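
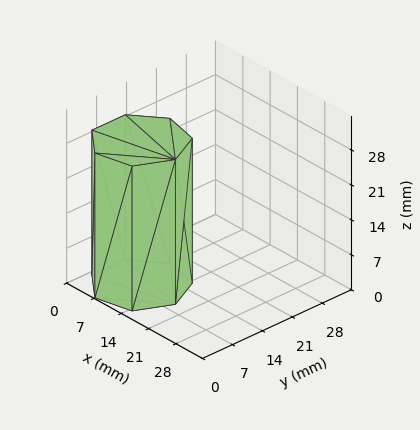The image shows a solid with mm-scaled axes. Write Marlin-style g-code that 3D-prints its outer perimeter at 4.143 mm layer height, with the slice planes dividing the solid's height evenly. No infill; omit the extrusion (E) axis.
Reading the render: the shape is a regular 7-sided prism (a cylinder approximated with 7 flat sides), circumscribed radius ≈ 9 mm, height ≈ 29 mm (dimensions read to the nearest mm from the axis ticks). For the g-code, the solid's height is divided into equal slices at the stated Δz and each level perimeter traced with G1 moves after a G0 lift.

; perimeter-only toolpath
G21 ; units = mm
G90 ; absolute positioning
G28 ; home
; layer 1
G0 Z4.143
G0 X18.000 Y9.000
G1 X14.611 Y16.036
G1 X6.997 Y17.774
G1 X0.891 Y12.905
G1 X0.891 Y5.095
G1 X6.997 Y0.226
G1 X14.611 Y1.964
G1 X18.000 Y9.000
; layer 2
G0 Z8.286
G0 X18.000 Y9.000
G1 X14.611 Y16.036
G1 X6.997 Y17.774
G1 X0.891 Y12.905
G1 X0.891 Y5.095
G1 X6.997 Y0.226
G1 X14.611 Y1.964
G1 X18.000 Y9.000
; layer 3
G0 Z12.429
G0 X18.000 Y9.000
G1 X14.611 Y16.036
G1 X6.997 Y17.774
G1 X0.891 Y12.905
G1 X0.891 Y5.095
G1 X6.997 Y0.226
G1 X14.611 Y1.964
G1 X18.000 Y9.000
; layer 4
G0 Z16.571
G0 X18.000 Y9.000
G1 X14.611 Y16.036
G1 X6.997 Y17.774
G1 X0.891 Y12.905
G1 X0.891 Y5.095
G1 X6.997 Y0.226
G1 X14.611 Y1.964
G1 X18.000 Y9.000
; layer 5
G0 Z20.714
G0 X18.000 Y9.000
G1 X14.611 Y16.036
G1 X6.997 Y17.774
G1 X0.891 Y12.905
G1 X0.891 Y5.095
G1 X6.997 Y0.226
G1 X14.611 Y1.964
G1 X18.000 Y9.000
; layer 6
G0 Z24.857
G0 X18.000 Y9.000
G1 X14.611 Y16.036
G1 X6.997 Y17.774
G1 X0.891 Y12.905
G1 X0.891 Y5.095
G1 X6.997 Y0.226
G1 X14.611 Y1.964
G1 X18.000 Y9.000
; layer 7
G0 Z29.000
G0 X18.000 Y9.000
G1 X14.611 Y16.036
G1 X6.997 Y17.774
G1 X0.891 Y12.905
G1 X0.891 Y5.095
G1 X6.997 Y0.226
G1 X14.611 Y1.964
G1 X18.000 Y9.000
M2 ; end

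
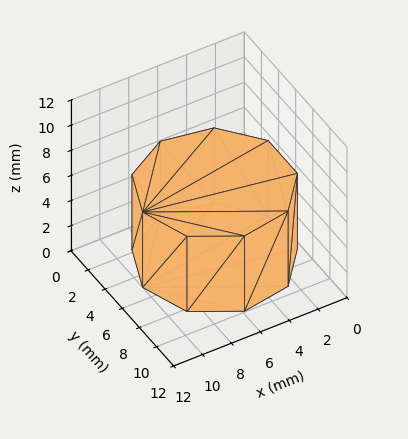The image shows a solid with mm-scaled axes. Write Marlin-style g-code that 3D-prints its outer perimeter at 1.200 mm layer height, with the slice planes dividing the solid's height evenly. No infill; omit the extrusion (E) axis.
Reading the render: the shape is a regular 9-sided prism (a cylinder approximated with 9 flat sides), circumscribed radius ≈ 5 mm, height ≈ 6 mm (dimensions read to the nearest mm from the axis ticks). For the g-code, the solid's height is divided into equal slices at the stated Δz and each level perimeter traced with G1 moves after a G0 lift.

; perimeter-only toolpath
G21 ; units = mm
G90 ; absolute positioning
G28 ; home
; layer 1
G0 Z1.200
G0 X10.000 Y5.000
G1 X8.830 Y8.214
G1 X5.868 Y9.924
G1 X2.500 Y9.330
G1 X0.302 Y6.710
G1 X0.302 Y3.290
G1 X2.500 Y0.670
G1 X5.868 Y0.076
G1 X8.830 Y1.786
G1 X10.000 Y5.000
; layer 2
G0 Z2.400
G0 X10.000 Y5.000
G1 X8.830 Y8.214
G1 X5.868 Y9.924
G1 X2.500 Y9.330
G1 X0.302 Y6.710
G1 X0.302 Y3.290
G1 X2.500 Y0.670
G1 X5.868 Y0.076
G1 X8.830 Y1.786
G1 X10.000 Y5.000
; layer 3
G0 Z3.600
G0 X10.000 Y5.000
G1 X8.830 Y8.214
G1 X5.868 Y9.924
G1 X2.500 Y9.330
G1 X0.302 Y6.710
G1 X0.302 Y3.290
G1 X2.500 Y0.670
G1 X5.868 Y0.076
G1 X8.830 Y1.786
G1 X10.000 Y5.000
; layer 4
G0 Z4.800
G0 X10.000 Y5.000
G1 X8.830 Y8.214
G1 X5.868 Y9.924
G1 X2.500 Y9.330
G1 X0.302 Y6.710
G1 X0.302 Y3.290
G1 X2.500 Y0.670
G1 X5.868 Y0.076
G1 X8.830 Y1.786
G1 X10.000 Y5.000
; layer 5
G0 Z6.000
G0 X10.000 Y5.000
G1 X8.830 Y8.214
G1 X5.868 Y9.924
G1 X2.500 Y9.330
G1 X0.302 Y6.710
G1 X0.302 Y3.290
G1 X2.500 Y0.670
G1 X5.868 Y0.076
G1 X8.830 Y1.786
G1 X10.000 Y5.000
M2 ; end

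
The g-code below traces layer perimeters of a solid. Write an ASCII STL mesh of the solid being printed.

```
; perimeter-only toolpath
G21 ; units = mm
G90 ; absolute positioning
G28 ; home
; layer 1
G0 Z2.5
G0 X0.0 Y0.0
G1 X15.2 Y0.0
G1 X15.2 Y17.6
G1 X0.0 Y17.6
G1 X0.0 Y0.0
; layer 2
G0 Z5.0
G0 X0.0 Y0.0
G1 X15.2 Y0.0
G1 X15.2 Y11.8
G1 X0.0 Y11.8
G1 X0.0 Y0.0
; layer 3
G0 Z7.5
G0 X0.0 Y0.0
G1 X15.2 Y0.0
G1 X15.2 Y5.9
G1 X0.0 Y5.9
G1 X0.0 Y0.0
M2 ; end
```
solid part
  facet normal 0.0000 0.0000 -1.0000
    outer loop
      vertex 15.2 23.5 0.0
      vertex 15.2 0.0 0.0
      vertex 0.0 0.0 0.0
    endloop
  endfacet
  facet normal 0.0000 0.0000 -1.0000
    outer loop
      vertex 0.0 23.5 0.0
      vertex 15.2 23.5 0.0
      vertex 0.0 0.0 0.0
    endloop
  endfacet
  facet normal 0.0000 -1.0000 0.0000
    outer loop
      vertex 0.0 0.0 0.0
      vertex 15.2 0.0 0.0
      vertex 15.2 0.0 10.0
    endloop
  endfacet
  facet normal 0.0000 -1.0000 0.0000
    outer loop
      vertex 0.0 0.0 0.0
      vertex 15.2 0.0 10.0
      vertex 0.0 0.0 10.0
    endloop
  endfacet
  facet normal 0.0000 0.3916 0.9202
    outer loop
      vertex 0.0 0.0 10.0
      vertex 15.2 0.0 10.0
      vertex 15.2 23.5 0.0
    endloop
  endfacet
  facet normal 0.0000 0.3916 0.9202
    outer loop
      vertex 0.0 0.0 10.0
      vertex 15.2 23.5 0.0
      vertex 0.0 23.5 0.0
    endloop
  endfacet
  facet normal -1.0000 0.0000 0.0000
    outer loop
      vertex 0.0 0.0 10.0
      vertex 0.0 23.5 0.0
      vertex 0.0 0.0 0.0
    endloop
  endfacet
  facet normal 1.0000 0.0000 0.0000
    outer loop
      vertex 15.2 0.0 0.0
      vertex 15.2 23.5 0.0
      vertex 15.2 0.0 10.0
    endloop
  endfacet
endsolid part

The G0 Z moves step by Δz≈2.5 mm. The G1 loops shrink linearly with z, so the solid tapers from its base footprint up to z≈10. Closing with a flat bottom cap and the tapered top and triangulating gives 8 facets — a wedge (ramp): 15.2 × 23.5 mm base, rising to 10 mm along the y=0 edge and sloping linearly to z=0 at y=23.5.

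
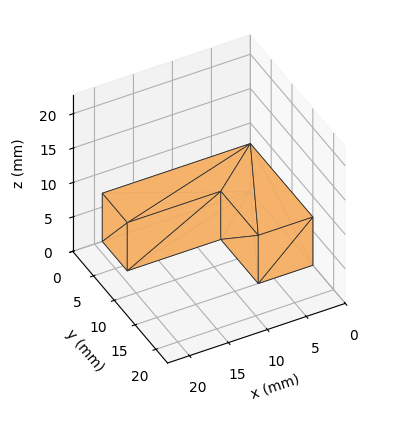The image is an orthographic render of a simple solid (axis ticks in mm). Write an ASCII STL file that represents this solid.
Reading the render: the shape is an L-shaped prism: outer 19 × 15 mm, arm thicknesses ≈ 6 mm (horizontal) and 7 mm (vertical), extruded 7 mm in z (dimensions read to the nearest mm from the axis ticks). For the STL, each face is triangulated and given an outward normal.

solid part
  facet normal 0.0000 0.0000 -1.0000
    outer loop
      vertex 19.0 6.0 0.0
      vertex 19.0 0.0 0.0
      vertex 0.0 0.0 0.0
    endloop
  endfacet
  facet normal 0.0000 0.0000 -1.0000
    outer loop
      vertex 7.0 6.0 0.0
      vertex 19.0 6.0 0.0
      vertex 0.0 0.0 0.0
    endloop
  endfacet
  facet normal 0.0000 0.0000 -1.0000
    outer loop
      vertex 7.0 15.0 0.0
      vertex 7.0 6.0 0.0
      vertex 0.0 0.0 0.0
    endloop
  endfacet
  facet normal 0.0000 0.0000 -1.0000
    outer loop
      vertex 0.0 15.0 0.0
      vertex 7.0 15.0 0.0
      vertex 0.0 0.0 0.0
    endloop
  endfacet
  facet normal 0.0000 0.0000 1.0000
    outer loop
      vertex 0.0 0.0 7.0
      vertex 19.0 0.0 7.0
      vertex 19.0 6.0 7.0
    endloop
  endfacet
  facet normal 0.0000 0.0000 1.0000
    outer loop
      vertex 0.0 0.0 7.0
      vertex 19.0 6.0 7.0
      vertex 7.0 6.0 7.0
    endloop
  endfacet
  facet normal 0.0000 0.0000 1.0000
    outer loop
      vertex 0.0 0.0 7.0
      vertex 7.0 6.0 7.0
      vertex 7.0 15.0 7.0
    endloop
  endfacet
  facet normal 0.0000 0.0000 1.0000
    outer loop
      vertex 0.0 0.0 7.0
      vertex 7.0 15.0 7.0
      vertex 0.0 15.0 7.0
    endloop
  endfacet
  facet normal 0.0000 -1.0000 0.0000
    outer loop
      vertex 0.0 0.0 0.0
      vertex 19.0 0.0 0.0
      vertex 19.0 0.0 7.0
    endloop
  endfacet
  facet normal 0.0000 -1.0000 0.0000
    outer loop
      vertex 0.0 0.0 0.0
      vertex 19.0 0.0 7.0
      vertex 0.0 0.0 7.0
    endloop
  endfacet
  facet normal 1.0000 0.0000 0.0000
    outer loop
      vertex 19.0 0.0 0.0
      vertex 19.0 6.0 0.0
      vertex 19.0 6.0 7.0
    endloop
  endfacet
  facet normal 1.0000 0.0000 0.0000
    outer loop
      vertex 19.0 0.0 0.0
      vertex 19.0 6.0 7.0
      vertex 19.0 0.0 7.0
    endloop
  endfacet
  facet normal 0.0000 1.0000 0.0000
    outer loop
      vertex 19.0 6.0 0.0
      vertex 7.0 6.0 0.0
      vertex 7.0 6.0 7.0
    endloop
  endfacet
  facet normal 0.0000 1.0000 0.0000
    outer loop
      vertex 19.0 6.0 0.0
      vertex 7.0 6.0 7.0
      vertex 19.0 6.0 7.0
    endloop
  endfacet
  facet normal 1.0000 0.0000 0.0000
    outer loop
      vertex 7.0 6.0 0.0
      vertex 7.0 15.0 0.0
      vertex 7.0 15.0 7.0
    endloop
  endfacet
  facet normal 1.0000 0.0000 0.0000
    outer loop
      vertex 7.0 6.0 0.0
      vertex 7.0 15.0 7.0
      vertex 7.0 6.0 7.0
    endloop
  endfacet
  facet normal 0.0000 1.0000 0.0000
    outer loop
      vertex 7.0 15.0 0.0
      vertex 0.0 15.0 0.0
      vertex 0.0 15.0 7.0
    endloop
  endfacet
  facet normal 0.0000 1.0000 0.0000
    outer loop
      vertex 7.0 15.0 0.0
      vertex 0.0 15.0 7.0
      vertex 7.0 15.0 7.0
    endloop
  endfacet
  facet normal -1.0000 0.0000 0.0000
    outer loop
      vertex 0.0 15.0 0.0
      vertex 0.0 0.0 0.0
      vertex 0.0 0.0 7.0
    endloop
  endfacet
  facet normal -1.0000 0.0000 0.0000
    outer loop
      vertex 0.0 15.0 0.0
      vertex 0.0 0.0 7.0
      vertex 0.0 15.0 7.0
    endloop
  endfacet
endsolid part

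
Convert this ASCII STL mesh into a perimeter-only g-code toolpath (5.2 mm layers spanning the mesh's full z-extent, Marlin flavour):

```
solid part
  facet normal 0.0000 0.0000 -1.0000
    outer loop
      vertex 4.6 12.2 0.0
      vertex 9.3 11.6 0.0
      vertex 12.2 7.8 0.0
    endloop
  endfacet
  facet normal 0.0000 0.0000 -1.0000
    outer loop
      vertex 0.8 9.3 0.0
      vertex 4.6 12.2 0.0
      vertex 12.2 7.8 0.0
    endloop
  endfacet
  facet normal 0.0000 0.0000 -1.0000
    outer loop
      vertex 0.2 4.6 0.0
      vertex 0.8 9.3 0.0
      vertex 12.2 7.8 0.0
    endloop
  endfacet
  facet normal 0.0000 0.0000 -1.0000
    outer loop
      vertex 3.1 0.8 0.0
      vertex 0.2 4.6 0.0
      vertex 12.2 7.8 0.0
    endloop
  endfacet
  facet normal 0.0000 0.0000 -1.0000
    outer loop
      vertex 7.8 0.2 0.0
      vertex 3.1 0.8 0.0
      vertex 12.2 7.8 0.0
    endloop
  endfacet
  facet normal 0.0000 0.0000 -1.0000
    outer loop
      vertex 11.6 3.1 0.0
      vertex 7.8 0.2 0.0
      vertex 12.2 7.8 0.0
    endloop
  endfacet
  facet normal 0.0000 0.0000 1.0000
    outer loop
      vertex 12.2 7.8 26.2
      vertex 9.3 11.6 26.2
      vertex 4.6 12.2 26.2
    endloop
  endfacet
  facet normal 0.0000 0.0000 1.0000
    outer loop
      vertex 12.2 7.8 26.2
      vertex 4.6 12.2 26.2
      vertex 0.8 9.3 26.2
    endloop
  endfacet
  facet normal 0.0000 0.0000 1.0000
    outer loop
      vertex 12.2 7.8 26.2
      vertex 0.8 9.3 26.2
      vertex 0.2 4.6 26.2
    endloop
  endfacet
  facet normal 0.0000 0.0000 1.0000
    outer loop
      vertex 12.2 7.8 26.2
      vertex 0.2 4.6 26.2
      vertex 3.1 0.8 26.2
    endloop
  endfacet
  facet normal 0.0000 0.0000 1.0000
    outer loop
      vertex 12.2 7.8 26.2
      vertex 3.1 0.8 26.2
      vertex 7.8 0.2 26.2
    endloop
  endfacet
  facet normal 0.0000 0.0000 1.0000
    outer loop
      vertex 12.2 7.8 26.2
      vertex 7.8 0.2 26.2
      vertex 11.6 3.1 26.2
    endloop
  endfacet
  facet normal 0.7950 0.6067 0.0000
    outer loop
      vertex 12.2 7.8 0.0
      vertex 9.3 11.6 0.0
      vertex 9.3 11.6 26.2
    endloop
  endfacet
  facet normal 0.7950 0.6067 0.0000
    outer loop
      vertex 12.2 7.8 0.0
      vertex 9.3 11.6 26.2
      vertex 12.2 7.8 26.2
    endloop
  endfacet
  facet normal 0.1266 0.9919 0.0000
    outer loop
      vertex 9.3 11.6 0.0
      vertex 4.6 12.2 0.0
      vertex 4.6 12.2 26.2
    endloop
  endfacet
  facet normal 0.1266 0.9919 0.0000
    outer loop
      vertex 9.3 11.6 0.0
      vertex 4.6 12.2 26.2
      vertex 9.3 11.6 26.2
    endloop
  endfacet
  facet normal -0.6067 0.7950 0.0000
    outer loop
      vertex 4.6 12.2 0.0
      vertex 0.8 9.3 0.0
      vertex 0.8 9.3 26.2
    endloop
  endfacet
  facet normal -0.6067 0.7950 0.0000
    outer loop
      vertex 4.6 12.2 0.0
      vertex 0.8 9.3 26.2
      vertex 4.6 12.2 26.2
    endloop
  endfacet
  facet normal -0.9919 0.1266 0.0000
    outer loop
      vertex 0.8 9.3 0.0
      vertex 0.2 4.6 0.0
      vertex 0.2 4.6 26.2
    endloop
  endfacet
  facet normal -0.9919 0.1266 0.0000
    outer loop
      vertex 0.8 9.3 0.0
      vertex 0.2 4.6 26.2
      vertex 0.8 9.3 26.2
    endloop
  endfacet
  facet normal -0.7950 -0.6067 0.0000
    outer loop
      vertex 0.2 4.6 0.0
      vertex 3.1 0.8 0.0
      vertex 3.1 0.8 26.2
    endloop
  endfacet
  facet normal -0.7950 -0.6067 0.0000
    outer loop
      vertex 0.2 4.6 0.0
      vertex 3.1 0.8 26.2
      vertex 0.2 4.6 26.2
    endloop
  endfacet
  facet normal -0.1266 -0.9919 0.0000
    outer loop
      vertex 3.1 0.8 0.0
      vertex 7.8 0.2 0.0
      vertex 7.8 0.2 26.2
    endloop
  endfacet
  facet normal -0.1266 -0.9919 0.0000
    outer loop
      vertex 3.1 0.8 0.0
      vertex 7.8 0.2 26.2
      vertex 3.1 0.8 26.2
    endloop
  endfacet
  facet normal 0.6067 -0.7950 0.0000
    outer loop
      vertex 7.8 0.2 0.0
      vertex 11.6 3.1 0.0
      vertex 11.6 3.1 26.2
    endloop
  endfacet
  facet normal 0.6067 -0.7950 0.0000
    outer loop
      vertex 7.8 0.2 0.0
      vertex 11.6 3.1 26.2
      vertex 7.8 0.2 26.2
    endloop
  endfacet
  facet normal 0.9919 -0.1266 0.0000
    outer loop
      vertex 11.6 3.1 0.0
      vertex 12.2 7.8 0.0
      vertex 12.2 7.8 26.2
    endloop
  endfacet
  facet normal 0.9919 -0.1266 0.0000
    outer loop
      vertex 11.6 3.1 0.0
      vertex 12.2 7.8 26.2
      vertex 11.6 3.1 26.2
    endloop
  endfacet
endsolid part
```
; perimeter-only toolpath
G21 ; units = mm
G90 ; absolute positioning
G28 ; home
; layer 1
G0 Z5.2
G0 X12.2 Y7.8
G1 X9.3 Y11.6
G1 X4.6 Y12.2
G1 X0.8 Y9.3
G1 X0.2 Y4.6
G1 X3.1 Y0.8
G1 X7.8 Y0.2
G1 X11.6 Y3.1
G1 X12.2 Y7.8
; layer 2
G0 Z10.5
G0 X12.2 Y7.8
G1 X9.3 Y11.6
G1 X4.6 Y12.2
G1 X0.8 Y9.3
G1 X0.2 Y4.6
G1 X3.1 Y0.8
G1 X7.8 Y0.2
G1 X11.6 Y3.1
G1 X12.2 Y7.8
; layer 3
G0 Z15.7
G0 X12.2 Y7.8
G1 X9.3 Y11.6
G1 X4.6 Y12.2
G1 X0.8 Y9.3
G1 X0.2 Y4.6
G1 X3.1 Y0.8
G1 X7.8 Y0.2
G1 X11.6 Y3.1
G1 X12.2 Y7.8
; layer 4
G0 Z21.0
G0 X12.2 Y7.8
G1 X9.3 Y11.6
G1 X4.6 Y12.2
G1 X0.8 Y9.3
G1 X0.2 Y4.6
G1 X3.1 Y0.8
G1 X7.8 Y0.2
G1 X11.6 Y3.1
G1 X12.2 Y7.8
; layer 5
G0 Z26.2
G0 X12.2 Y7.8
G1 X9.3 Y11.6
G1 X4.6 Y12.2
G1 X0.8 Y9.3
G1 X0.2 Y4.6
G1 X3.1 Y0.8
G1 X7.8 Y0.2
G1 X11.6 Y3.1
G1 X12.2 Y7.8
M2 ; end

The solid is a regular 8-sided prism (a cylinder approximated with 8 flat sides), circumscribed radius ≈ 6.2 mm, height ≈ 26.2 mm. Slicing at Δz = 5.2 mm — 5 equal slices spanning the solid's height, so layer i sits at z = i·h/5 — gives 5 non-empty perimeters. Each is a 8-segment closed polygon; G0 lifts to the layer z and rapids to the start vertex, then G1 traces the edges.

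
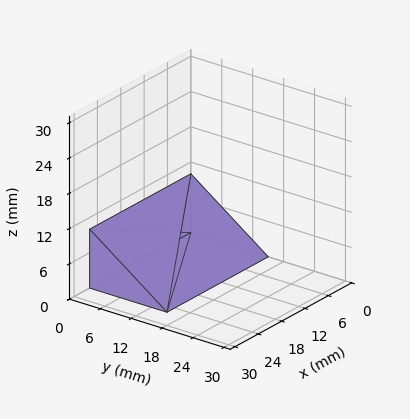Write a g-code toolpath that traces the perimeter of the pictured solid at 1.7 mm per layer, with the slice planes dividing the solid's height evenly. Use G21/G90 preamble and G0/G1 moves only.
Reading the render: the shape is a wedge (ramp): 26 × 15 mm base, rising to 10 mm along the y=0 edge and sloping linearly to z=0 at y=15 (dimensions read to the nearest mm from the axis ticks). For the g-code, the solid's height is divided into equal slices at the stated Δz and each level perimeter traced with G1 moves after a G0 lift.

; perimeter-only toolpath
G21 ; units = mm
G90 ; absolute positioning
G28 ; home
; layer 1
G0 Z1.7
G0 X0.0 Y0.0
G1 X26.0 Y0.0
G1 X26.0 Y12.5
G1 X0.0 Y12.5
G1 X0.0 Y0.0
; layer 2
G0 Z3.3
G0 X0.0 Y0.0
G1 X26.0 Y0.0
G1 X26.0 Y10.0
G1 X0.0 Y10.0
G1 X0.0 Y0.0
; layer 3
G0 Z5.0
G0 X0.0 Y0.0
G1 X26.0 Y0.0
G1 X26.0 Y7.5
G1 X0.0 Y7.5
G1 X0.0 Y0.0
; layer 4
G0 Z6.7
G0 X0.0 Y0.0
G1 X26.0 Y0.0
G1 X26.0 Y5.0
G1 X0.0 Y5.0
G1 X0.0 Y0.0
; layer 5
G0 Z8.3
G0 X0.0 Y0.0
G1 X26.0 Y0.0
G1 X26.0 Y2.5
G1 X0.0 Y2.5
G1 X0.0 Y0.0
M2 ; end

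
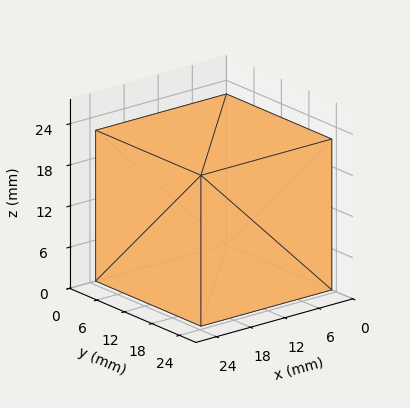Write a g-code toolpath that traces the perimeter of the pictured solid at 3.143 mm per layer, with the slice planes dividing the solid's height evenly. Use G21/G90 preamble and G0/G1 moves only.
Reading the render: the shape is a rectangular box, roughly 23 × 23 mm footprint and 22 mm tall (dimensions read to the nearest mm from the axis ticks). For the g-code, the solid's height is divided into equal slices at the stated Δz and each level perimeter traced with G1 moves after a G0 lift.

; perimeter-only toolpath
G21 ; units = mm
G90 ; absolute positioning
G28 ; home
; layer 1
G0 Z3.143
G0 X0.000 Y0.000
G1 X23.000 Y0.000
G1 X23.000 Y23.000
G1 X0.000 Y23.000
G1 X0.000 Y0.000
; layer 2
G0 Z6.286
G0 X0.000 Y0.000
G1 X23.000 Y0.000
G1 X23.000 Y23.000
G1 X0.000 Y23.000
G1 X0.000 Y0.000
; layer 3
G0 Z9.429
G0 X0.000 Y0.000
G1 X23.000 Y0.000
G1 X23.000 Y23.000
G1 X0.000 Y23.000
G1 X0.000 Y0.000
; layer 4
G0 Z12.571
G0 X0.000 Y0.000
G1 X23.000 Y0.000
G1 X23.000 Y23.000
G1 X0.000 Y23.000
G1 X0.000 Y0.000
; layer 5
G0 Z15.714
G0 X0.000 Y0.000
G1 X23.000 Y0.000
G1 X23.000 Y23.000
G1 X0.000 Y23.000
G1 X0.000 Y0.000
; layer 6
G0 Z18.857
G0 X0.000 Y0.000
G1 X23.000 Y0.000
G1 X23.000 Y23.000
G1 X0.000 Y23.000
G1 X0.000 Y0.000
; layer 7
G0 Z22.000
G0 X0.000 Y0.000
G1 X23.000 Y0.000
G1 X23.000 Y23.000
G1 X0.000 Y23.000
G1 X0.000 Y0.000
M2 ; end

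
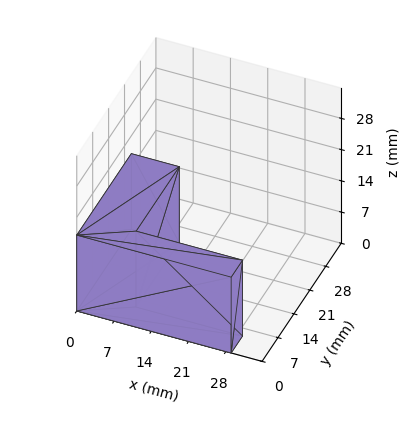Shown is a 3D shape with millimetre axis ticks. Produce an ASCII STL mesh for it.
Reading the render: the shape is an L-shaped prism: outer 29 × 24 mm, arm thicknesses ≈ 5 mm (horizontal) and 9 mm (vertical), extruded 17 mm in z (dimensions read to the nearest mm from the axis ticks). For the STL, each face is triangulated and given an outward normal.

solid part
  facet normal 0.0000 0.0000 -1.0000
    outer loop
      vertex 29.0 5.0 0.0
      vertex 29.0 0.0 0.0
      vertex 0.0 0.0 0.0
    endloop
  endfacet
  facet normal 0.0000 0.0000 -1.0000
    outer loop
      vertex 9.0 5.0 0.0
      vertex 29.0 5.0 0.0
      vertex 0.0 0.0 0.0
    endloop
  endfacet
  facet normal 0.0000 0.0000 -1.0000
    outer loop
      vertex 9.0 24.0 0.0
      vertex 9.0 5.0 0.0
      vertex 0.0 0.0 0.0
    endloop
  endfacet
  facet normal 0.0000 0.0000 -1.0000
    outer loop
      vertex 0.0 24.0 0.0
      vertex 9.0 24.0 0.0
      vertex 0.0 0.0 0.0
    endloop
  endfacet
  facet normal 0.0000 0.0000 1.0000
    outer loop
      vertex 0.0 0.0 17.0
      vertex 29.0 0.0 17.0
      vertex 29.0 5.0 17.0
    endloop
  endfacet
  facet normal 0.0000 0.0000 1.0000
    outer loop
      vertex 0.0 0.0 17.0
      vertex 29.0 5.0 17.0
      vertex 9.0 5.0 17.0
    endloop
  endfacet
  facet normal 0.0000 0.0000 1.0000
    outer loop
      vertex 0.0 0.0 17.0
      vertex 9.0 5.0 17.0
      vertex 9.0 24.0 17.0
    endloop
  endfacet
  facet normal 0.0000 0.0000 1.0000
    outer loop
      vertex 0.0 0.0 17.0
      vertex 9.0 24.0 17.0
      vertex 0.0 24.0 17.0
    endloop
  endfacet
  facet normal 0.0000 -1.0000 0.0000
    outer loop
      vertex 0.0 0.0 0.0
      vertex 29.0 0.0 0.0
      vertex 29.0 0.0 17.0
    endloop
  endfacet
  facet normal 0.0000 -1.0000 0.0000
    outer loop
      vertex 0.0 0.0 0.0
      vertex 29.0 0.0 17.0
      vertex 0.0 0.0 17.0
    endloop
  endfacet
  facet normal 1.0000 0.0000 0.0000
    outer loop
      vertex 29.0 0.0 0.0
      vertex 29.0 5.0 0.0
      vertex 29.0 5.0 17.0
    endloop
  endfacet
  facet normal 1.0000 0.0000 0.0000
    outer loop
      vertex 29.0 0.0 0.0
      vertex 29.0 5.0 17.0
      vertex 29.0 0.0 17.0
    endloop
  endfacet
  facet normal 0.0000 1.0000 0.0000
    outer loop
      vertex 29.0 5.0 0.0
      vertex 9.0 5.0 0.0
      vertex 9.0 5.0 17.0
    endloop
  endfacet
  facet normal 0.0000 1.0000 0.0000
    outer loop
      vertex 29.0 5.0 0.0
      vertex 9.0 5.0 17.0
      vertex 29.0 5.0 17.0
    endloop
  endfacet
  facet normal 1.0000 0.0000 0.0000
    outer loop
      vertex 9.0 5.0 0.0
      vertex 9.0 24.0 0.0
      vertex 9.0 24.0 17.0
    endloop
  endfacet
  facet normal 1.0000 0.0000 0.0000
    outer loop
      vertex 9.0 5.0 0.0
      vertex 9.0 24.0 17.0
      vertex 9.0 5.0 17.0
    endloop
  endfacet
  facet normal 0.0000 1.0000 0.0000
    outer loop
      vertex 9.0 24.0 0.0
      vertex 0.0 24.0 0.0
      vertex 0.0 24.0 17.0
    endloop
  endfacet
  facet normal 0.0000 1.0000 0.0000
    outer loop
      vertex 9.0 24.0 0.0
      vertex 0.0 24.0 17.0
      vertex 9.0 24.0 17.0
    endloop
  endfacet
  facet normal -1.0000 0.0000 0.0000
    outer loop
      vertex 0.0 24.0 0.0
      vertex 0.0 0.0 0.0
      vertex 0.0 0.0 17.0
    endloop
  endfacet
  facet normal -1.0000 0.0000 0.0000
    outer loop
      vertex 0.0 24.0 0.0
      vertex 0.0 0.0 17.0
      vertex 0.0 24.0 17.0
    endloop
  endfacet
endsolid part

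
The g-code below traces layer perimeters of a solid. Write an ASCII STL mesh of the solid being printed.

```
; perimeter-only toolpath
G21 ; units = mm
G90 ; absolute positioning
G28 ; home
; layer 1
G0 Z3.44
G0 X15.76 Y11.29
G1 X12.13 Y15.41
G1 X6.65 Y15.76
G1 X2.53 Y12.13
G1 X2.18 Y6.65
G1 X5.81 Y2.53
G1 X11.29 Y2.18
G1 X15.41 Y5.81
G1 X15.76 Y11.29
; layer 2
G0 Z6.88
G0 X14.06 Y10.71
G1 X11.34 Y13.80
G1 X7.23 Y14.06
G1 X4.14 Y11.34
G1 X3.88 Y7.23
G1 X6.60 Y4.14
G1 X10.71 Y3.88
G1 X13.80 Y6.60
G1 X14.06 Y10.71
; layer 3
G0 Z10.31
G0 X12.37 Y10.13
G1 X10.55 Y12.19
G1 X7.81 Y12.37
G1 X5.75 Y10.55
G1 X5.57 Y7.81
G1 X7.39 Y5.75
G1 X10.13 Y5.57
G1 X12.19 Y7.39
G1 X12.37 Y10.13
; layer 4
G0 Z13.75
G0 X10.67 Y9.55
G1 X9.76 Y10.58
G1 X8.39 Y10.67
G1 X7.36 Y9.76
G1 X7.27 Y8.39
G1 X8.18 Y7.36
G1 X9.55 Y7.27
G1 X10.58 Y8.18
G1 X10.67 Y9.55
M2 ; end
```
solid part
  facet normal 0.0000 0.0000 -1.0000
    outer loop
      vertex 6.07 17.46 0.00
      vertex 12.92 17.02 0.00
      vertex 17.46 11.87 0.00
    endloop
  endfacet
  facet normal 0.0000 0.0000 -1.0000
    outer loop
      vertex 0.92 12.92 0.00
      vertex 6.07 17.46 0.00
      vertex 17.46 11.87 0.00
    endloop
  endfacet
  facet normal 0.0000 0.0000 -1.0000
    outer loop
      vertex 0.48 6.07 0.00
      vertex 0.92 12.92 0.00
      vertex 17.46 11.87 0.00
    endloop
  endfacet
  facet normal 0.0000 0.0000 -1.0000
    outer loop
      vertex 5.02 0.92 0.00
      vertex 0.48 6.07 0.00
      vertex 17.46 11.87 0.00
    endloop
  endfacet
  facet normal 0.0000 0.0000 -1.0000
    outer loop
      vertex 11.87 0.48 0.00
      vertex 5.02 0.92 0.00
      vertex 17.46 11.87 0.00
    endloop
  endfacet
  facet normal 0.0000 0.0000 -1.0000
    outer loop
      vertex 17.02 5.02 0.00
      vertex 11.87 0.48 0.00
      vertex 17.46 11.87 0.00
    endloop
  endfacet
  facet normal 0.6757 0.5957 0.4342
    outer loop
      vertex 17.46 11.87 0.00
      vertex 12.92 17.02 0.00
      vertex 8.97 8.97 17.19
    endloop
  endfacet
  facet normal 0.0577 0.8989 0.4342
    outer loop
      vertex 12.92 17.02 0.00
      vertex 6.07 17.46 0.00
      vertex 8.97 8.97 17.19
    endloop
  endfacet
  facet normal -0.5957 0.6757 0.4342
    outer loop
      vertex 6.07 17.46 0.00
      vertex 0.92 12.92 0.00
      vertex 8.97 8.97 17.19
    endloop
  endfacet
  facet normal -0.8989 0.0577 0.4342
    outer loop
      vertex 0.92 12.92 0.00
      vertex 0.48 6.07 0.00
      vertex 8.97 8.97 17.19
    endloop
  endfacet
  facet normal -0.6757 -0.5957 0.4342
    outer loop
      vertex 0.48 6.07 0.00
      vertex 5.02 0.92 0.00
      vertex 8.97 8.97 17.19
    endloop
  endfacet
  facet normal -0.0577 -0.8989 0.4342
    outer loop
      vertex 5.02 0.92 0.00
      vertex 11.87 0.48 0.00
      vertex 8.97 8.97 17.19
    endloop
  endfacet
  facet normal 0.5957 -0.6757 0.4342
    outer loop
      vertex 11.87 0.48 0.00
      vertex 17.02 5.02 0.00
      vertex 8.97 8.97 17.19
    endloop
  endfacet
  facet normal 0.8989 -0.0577 0.4342
    outer loop
      vertex 17.02 5.02 0.00
      vertex 17.46 11.87 0.00
      vertex 8.97 8.97 17.19
    endloop
  endfacet
endsolid part

The G0 Z moves step by Δz≈3.44 mm. The G1 loops shrink linearly with z, so the solid tapers from its base footprint up to z≈17.2. Closing with a flat bottom cap and the tapered top and triangulating gives 14 facets — a regular 8-sided pyramid, base circumscribed radius ≈ 8.97 mm, apex at z ≈ 17.2 mm.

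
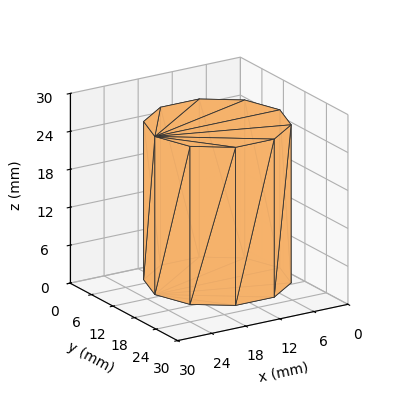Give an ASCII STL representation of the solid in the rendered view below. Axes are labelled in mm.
Reading the render: the shape is a regular 10-sided prism (a cylinder approximated with 10 flat sides), circumscribed radius ≈ 11 mm, height ≈ 25 mm (dimensions read to the nearest mm from the axis ticks). For the STL, each face is triangulated and given an outward normal.

solid part
  facet normal 0.0000 0.0000 -1.0000
    outer loop
      vertex 14.40 21.46 0.00
      vertex 19.90 17.47 0.00
      vertex 22.00 11.00 0.00
    endloop
  endfacet
  facet normal 0.0000 0.0000 -1.0000
    outer loop
      vertex 7.60 21.46 0.00
      vertex 14.40 21.46 0.00
      vertex 22.00 11.00 0.00
    endloop
  endfacet
  facet normal 0.0000 0.0000 -1.0000
    outer loop
      vertex 2.10 17.47 0.00
      vertex 7.60 21.46 0.00
      vertex 22.00 11.00 0.00
    endloop
  endfacet
  facet normal 0.0000 0.0000 -1.0000
    outer loop
      vertex 0.00 11.00 0.00
      vertex 2.10 17.47 0.00
      vertex 22.00 11.00 0.00
    endloop
  endfacet
  facet normal 0.0000 0.0000 -1.0000
    outer loop
      vertex 2.10 4.53 0.00
      vertex 0.00 11.00 0.00
      vertex 22.00 11.00 0.00
    endloop
  endfacet
  facet normal 0.0000 0.0000 -1.0000
    outer loop
      vertex 7.60 0.54 0.00
      vertex 2.10 4.53 0.00
      vertex 22.00 11.00 0.00
    endloop
  endfacet
  facet normal 0.0000 0.0000 -1.0000
    outer loop
      vertex 14.40 0.54 0.00
      vertex 7.60 0.54 0.00
      vertex 22.00 11.00 0.00
    endloop
  endfacet
  facet normal 0.0000 0.0000 -1.0000
    outer loop
      vertex 19.90 4.53 0.00
      vertex 14.40 0.54 0.00
      vertex 22.00 11.00 0.00
    endloop
  endfacet
  facet normal 0.0000 0.0000 1.0000
    outer loop
      vertex 22.00 11.00 25.00
      vertex 19.90 17.47 25.00
      vertex 14.40 21.46 25.00
    endloop
  endfacet
  facet normal 0.0000 0.0000 1.0000
    outer loop
      vertex 22.00 11.00 25.00
      vertex 14.40 21.46 25.00
      vertex 7.60 21.46 25.00
    endloop
  endfacet
  facet normal 0.0000 0.0000 1.0000
    outer loop
      vertex 22.00 11.00 25.00
      vertex 7.60 21.46 25.00
      vertex 2.10 17.47 25.00
    endloop
  endfacet
  facet normal 0.0000 0.0000 1.0000
    outer loop
      vertex 22.00 11.00 25.00
      vertex 2.10 17.47 25.00
      vertex 0.00 11.00 25.00
    endloop
  endfacet
  facet normal 0.0000 0.0000 1.0000
    outer loop
      vertex 22.00 11.00 25.00
      vertex 0.00 11.00 25.00
      vertex 2.10 4.53 25.00
    endloop
  endfacet
  facet normal 0.0000 0.0000 1.0000
    outer loop
      vertex 22.00 11.00 25.00
      vertex 2.10 4.53 25.00
      vertex 7.60 0.54 25.00
    endloop
  endfacet
  facet normal 0.0000 0.0000 1.0000
    outer loop
      vertex 22.00 11.00 25.00
      vertex 7.60 0.54 25.00
      vertex 14.40 0.54 25.00
    endloop
  endfacet
  facet normal 0.0000 0.0000 1.0000
    outer loop
      vertex 22.00 11.00 25.00
      vertex 14.40 0.54 25.00
      vertex 19.90 4.53 25.00
    endloop
  endfacet
  facet normal 0.9512 0.3087 0.0000
    outer loop
      vertex 22.00 11.00 0.00
      vertex 19.90 17.47 0.00
      vertex 19.90 17.47 25.00
    endloop
  endfacet
  facet normal 0.9512 0.3087 0.0000
    outer loop
      vertex 22.00 11.00 0.00
      vertex 19.90 17.47 25.00
      vertex 22.00 11.00 25.00
    endloop
  endfacet
  facet normal 0.5872 0.8094 0.0000
    outer loop
      vertex 19.90 17.47 0.00
      vertex 14.40 21.46 0.00
      vertex 14.40 21.46 25.00
    endloop
  endfacet
  facet normal 0.5872 0.8094 0.0000
    outer loop
      vertex 19.90 17.47 0.00
      vertex 14.40 21.46 25.00
      vertex 19.90 17.47 25.00
    endloop
  endfacet
  facet normal 0.0000 1.0000 0.0000
    outer loop
      vertex 14.40 21.46 0.00
      vertex 7.60 21.46 0.00
      vertex 7.60 21.46 25.00
    endloop
  endfacet
  facet normal 0.0000 1.0000 0.0000
    outer loop
      vertex 14.40 21.46 0.00
      vertex 7.60 21.46 25.00
      vertex 14.40 21.46 25.00
    endloop
  endfacet
  facet normal -0.5872 0.8094 0.0000
    outer loop
      vertex 7.60 21.46 0.00
      vertex 2.10 17.47 0.00
      vertex 2.10 17.47 25.00
    endloop
  endfacet
  facet normal -0.5872 0.8094 0.0000
    outer loop
      vertex 7.60 21.46 0.00
      vertex 2.10 17.47 25.00
      vertex 7.60 21.46 25.00
    endloop
  endfacet
  facet normal -0.9512 0.3087 0.0000
    outer loop
      vertex 2.10 17.47 0.00
      vertex 0.00 11.00 0.00
      vertex 0.00 11.00 25.00
    endloop
  endfacet
  facet normal -0.9512 0.3087 0.0000
    outer loop
      vertex 2.10 17.47 0.00
      vertex 0.00 11.00 25.00
      vertex 2.10 17.47 25.00
    endloop
  endfacet
  facet normal -0.9512 -0.3087 0.0000
    outer loop
      vertex 0.00 11.00 0.00
      vertex 2.10 4.53 0.00
      vertex 2.10 4.53 25.00
    endloop
  endfacet
  facet normal -0.9512 -0.3087 0.0000
    outer loop
      vertex 0.00 11.00 0.00
      vertex 2.10 4.53 25.00
      vertex 0.00 11.00 25.00
    endloop
  endfacet
  facet normal -0.5872 -0.8094 0.0000
    outer loop
      vertex 2.10 4.53 0.00
      vertex 7.60 0.54 0.00
      vertex 7.60 0.54 25.00
    endloop
  endfacet
  facet normal -0.5872 -0.8094 0.0000
    outer loop
      vertex 2.10 4.53 0.00
      vertex 7.60 0.54 25.00
      vertex 2.10 4.53 25.00
    endloop
  endfacet
  facet normal 0.0000 -1.0000 0.0000
    outer loop
      vertex 7.60 0.54 0.00
      vertex 14.40 0.54 0.00
      vertex 14.40 0.54 25.00
    endloop
  endfacet
  facet normal 0.0000 -1.0000 0.0000
    outer loop
      vertex 7.60 0.54 0.00
      vertex 14.40 0.54 25.00
      vertex 7.60 0.54 25.00
    endloop
  endfacet
  facet normal 0.5872 -0.8094 0.0000
    outer loop
      vertex 14.40 0.54 0.00
      vertex 19.90 4.53 0.00
      vertex 19.90 4.53 25.00
    endloop
  endfacet
  facet normal 0.5872 -0.8094 0.0000
    outer loop
      vertex 14.40 0.54 0.00
      vertex 19.90 4.53 25.00
      vertex 14.40 0.54 25.00
    endloop
  endfacet
  facet normal 0.9512 -0.3087 0.0000
    outer loop
      vertex 19.90 4.53 0.00
      vertex 22.00 11.00 0.00
      vertex 22.00 11.00 25.00
    endloop
  endfacet
  facet normal 0.9512 -0.3087 0.0000
    outer loop
      vertex 19.90 4.53 0.00
      vertex 22.00 11.00 25.00
      vertex 19.90 4.53 25.00
    endloop
  endfacet
endsolid part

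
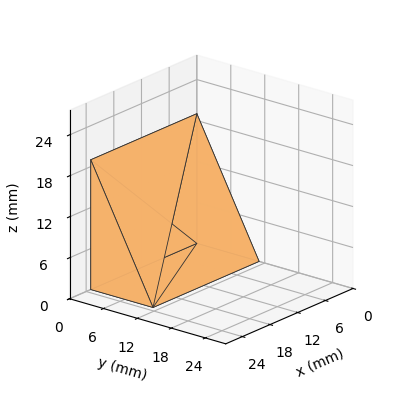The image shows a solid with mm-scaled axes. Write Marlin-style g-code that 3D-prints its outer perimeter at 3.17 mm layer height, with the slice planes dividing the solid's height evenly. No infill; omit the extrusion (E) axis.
Reading the render: the shape is a wedge (ramp): 23 × 11 mm base, rising to 19 mm along the y=0 edge and sloping linearly to z=0 at y=11 (dimensions read to the nearest mm from the axis ticks). For the g-code, the solid's height is divided into equal slices at the stated Δz and each level perimeter traced with G1 moves after a G0 lift.

; perimeter-only toolpath
G21 ; units = mm
G90 ; absolute positioning
G28 ; home
; layer 1
G0 Z3.17
G0 X0.00 Y0.00
G1 X23.00 Y0.00
G1 X23.00 Y9.17
G1 X0.00 Y9.17
G1 X0.00 Y0.00
; layer 2
G0 Z6.33
G0 X0.00 Y0.00
G1 X23.00 Y0.00
G1 X23.00 Y7.33
G1 X0.00 Y7.33
G1 X0.00 Y0.00
; layer 3
G0 Z9.50
G0 X0.00 Y0.00
G1 X23.00 Y0.00
G1 X23.00 Y5.50
G1 X0.00 Y5.50
G1 X0.00 Y0.00
; layer 4
G0 Z12.67
G0 X0.00 Y0.00
G1 X23.00 Y0.00
G1 X23.00 Y3.67
G1 X0.00 Y3.67
G1 X0.00 Y0.00
; layer 5
G0 Z15.83
G0 X0.00 Y0.00
G1 X23.00 Y0.00
G1 X23.00 Y1.83
G1 X0.00 Y1.83
G1 X0.00 Y0.00
M2 ; end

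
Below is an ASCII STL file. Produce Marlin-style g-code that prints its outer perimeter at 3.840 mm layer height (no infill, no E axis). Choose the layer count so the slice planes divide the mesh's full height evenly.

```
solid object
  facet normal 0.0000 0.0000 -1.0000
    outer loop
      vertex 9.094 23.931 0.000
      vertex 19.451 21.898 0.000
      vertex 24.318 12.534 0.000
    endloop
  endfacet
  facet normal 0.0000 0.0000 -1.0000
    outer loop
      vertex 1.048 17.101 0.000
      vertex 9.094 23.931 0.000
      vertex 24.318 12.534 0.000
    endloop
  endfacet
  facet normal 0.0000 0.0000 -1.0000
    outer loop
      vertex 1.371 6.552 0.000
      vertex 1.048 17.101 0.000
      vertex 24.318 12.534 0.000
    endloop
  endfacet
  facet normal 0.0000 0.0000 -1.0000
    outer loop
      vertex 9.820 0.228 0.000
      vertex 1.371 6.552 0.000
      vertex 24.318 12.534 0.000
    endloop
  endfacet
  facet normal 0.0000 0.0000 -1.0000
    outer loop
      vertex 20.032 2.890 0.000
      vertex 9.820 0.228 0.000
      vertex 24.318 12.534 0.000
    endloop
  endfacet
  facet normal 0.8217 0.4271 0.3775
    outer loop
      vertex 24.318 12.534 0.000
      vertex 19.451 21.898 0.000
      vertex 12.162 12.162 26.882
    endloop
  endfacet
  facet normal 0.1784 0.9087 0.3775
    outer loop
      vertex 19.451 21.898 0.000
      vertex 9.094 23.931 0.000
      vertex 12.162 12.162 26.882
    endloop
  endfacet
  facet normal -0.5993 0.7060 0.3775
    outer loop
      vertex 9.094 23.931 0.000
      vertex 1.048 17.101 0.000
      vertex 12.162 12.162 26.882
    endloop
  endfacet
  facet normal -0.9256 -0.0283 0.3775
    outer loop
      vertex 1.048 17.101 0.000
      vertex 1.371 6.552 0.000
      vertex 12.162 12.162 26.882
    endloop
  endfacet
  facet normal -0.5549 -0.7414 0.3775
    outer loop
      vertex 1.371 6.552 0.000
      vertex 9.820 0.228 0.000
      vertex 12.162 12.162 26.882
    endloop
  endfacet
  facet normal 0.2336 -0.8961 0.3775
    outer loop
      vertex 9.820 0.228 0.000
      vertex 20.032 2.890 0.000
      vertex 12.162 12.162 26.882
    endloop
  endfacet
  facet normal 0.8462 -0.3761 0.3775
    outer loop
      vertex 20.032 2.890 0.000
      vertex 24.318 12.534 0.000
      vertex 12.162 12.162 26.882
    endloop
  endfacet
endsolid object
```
; perimeter-only toolpath
G21 ; units = mm
G90 ; absolute positioning
G28 ; home
; layer 1
G0 Z3.840
G0 X22.581 Y12.481
G1 X18.410 Y20.507
G1 X9.532 Y22.250
G1 X2.636 Y16.395
G1 X2.913 Y7.353
G1 X10.155 Y1.933
G1 X18.908 Y4.215
G1 X22.581 Y12.481
; layer 2
G0 Z7.681
G0 X20.845 Y12.428
G1 X17.368 Y19.116
G1 X9.971 Y20.568
G1 X4.223 Y15.690
G1 X4.454 Y8.155
G1 X10.489 Y3.638
G1 X17.783 Y5.539
G1 X20.845 Y12.428
; layer 3
G0 Z11.521
G0 X19.108 Y12.375
G1 X16.327 Y17.725
G1 X10.409 Y18.887
G1 X5.811 Y14.984
G1 X5.996 Y8.956
G1 X10.824 Y5.343
G1 X16.659 Y6.864
G1 X19.108 Y12.375
; layer 4
G0 Z15.361
G0 X17.372 Y12.321
G1 X15.286 Y16.335
G1 X10.847 Y17.206
G1 X7.399 Y14.279
G1 X7.537 Y9.758
G1 X11.158 Y7.047
G1 X15.535 Y8.188
G1 X17.372 Y12.321
; layer 5
G0 Z19.201
G0 X15.635 Y12.268
G1 X14.245 Y14.944
G1 X11.285 Y15.525
G1 X8.987 Y13.573
G1 X9.079 Y10.559
G1 X11.493 Y8.752
G1 X14.411 Y9.513
G1 X15.635 Y12.268
; layer 6
G0 Z23.042
G0 X13.899 Y12.215
G1 X13.203 Y13.553
G1 X11.724 Y13.843
G1 X10.574 Y12.868
G1 X10.620 Y11.361
G1 X11.827 Y10.457
G1 X13.286 Y10.837
G1 X13.899 Y12.215
M2 ; end

The solid is a regular 7-sided pyramid, base circumscribed radius ≈ 12.2 mm, apex at z ≈ 26.9 mm. Slicing at Δz = 3.840 mm — 7 equal slices spanning the solid's height, so layer i sits at z = i·h/7 — gives 6 non-empty perimeters. Each is a 7-segment closed polygon; G0 lifts to the layer z and rapids to the start vertex, then G1 traces the edges. The cross-section shrinks linearly with z (the slice at the apex is degenerate and omitted).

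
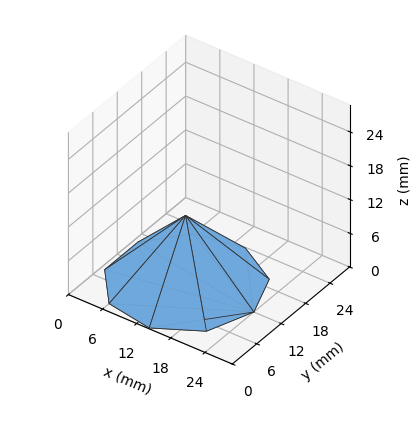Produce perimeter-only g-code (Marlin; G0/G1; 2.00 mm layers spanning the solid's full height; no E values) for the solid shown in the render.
Reading the render: the shape is a regular 9-sided pyramid, base circumscribed radius ≈ 12 mm, apex at z ≈ 12 mm (dimensions read to the nearest mm from the axis ticks). For the g-code, the solid's height is divided into equal slices at the stated Δz and each level perimeter traced with G1 moves after a G0 lift.

; perimeter-only toolpath
G21 ; units = mm
G90 ; absolute positioning
G28 ; home
; layer 1
G0 Z2.00
G0 X22.00 Y12.00
G1 X19.66 Y18.43
G1 X13.73 Y21.85
G1 X7.00 Y20.66
G1 X2.60 Y15.42
G1 X2.60 Y8.58
G1 X7.00 Y3.34
G1 X13.73 Y2.15
G1 X19.66 Y5.57
G1 X22.00 Y12.00
; layer 2
G0 Z4.00
G0 X20.00 Y12.00
G1 X18.13 Y17.14
G1 X13.39 Y19.88
G1 X8.00 Y18.93
G1 X4.48 Y14.73
G1 X4.48 Y9.27
G1 X8.00 Y5.07
G1 X13.39 Y4.12
G1 X18.13 Y6.86
G1 X20.00 Y12.00
; layer 3
G0 Z6.00
G0 X18.00 Y12.00
G1 X16.59 Y15.86
G1 X13.04 Y17.91
G1 X9.00 Y17.20
G1 X6.36 Y14.05
G1 X6.36 Y9.95
G1 X9.00 Y6.80
G1 X13.04 Y6.09
G1 X16.59 Y8.14
G1 X18.00 Y12.00
; layer 4
G0 Z8.00
G0 X16.00 Y12.00
G1 X15.06 Y14.57
G1 X12.69 Y15.94
G1 X10.00 Y15.46
G1 X8.24 Y13.37
G1 X8.24 Y10.63
G1 X10.00 Y8.54
G1 X12.69 Y8.06
G1 X15.06 Y9.43
G1 X16.00 Y12.00
; layer 5
G0 Z10.00
G0 X14.00 Y12.00
G1 X13.53 Y13.29
G1 X12.35 Y13.97
G1 X11.00 Y13.73
G1 X10.12 Y12.68
G1 X10.12 Y11.32
G1 X11.00 Y10.27
G1 X12.35 Y10.03
G1 X13.53 Y10.71
G1 X14.00 Y12.00
M2 ; end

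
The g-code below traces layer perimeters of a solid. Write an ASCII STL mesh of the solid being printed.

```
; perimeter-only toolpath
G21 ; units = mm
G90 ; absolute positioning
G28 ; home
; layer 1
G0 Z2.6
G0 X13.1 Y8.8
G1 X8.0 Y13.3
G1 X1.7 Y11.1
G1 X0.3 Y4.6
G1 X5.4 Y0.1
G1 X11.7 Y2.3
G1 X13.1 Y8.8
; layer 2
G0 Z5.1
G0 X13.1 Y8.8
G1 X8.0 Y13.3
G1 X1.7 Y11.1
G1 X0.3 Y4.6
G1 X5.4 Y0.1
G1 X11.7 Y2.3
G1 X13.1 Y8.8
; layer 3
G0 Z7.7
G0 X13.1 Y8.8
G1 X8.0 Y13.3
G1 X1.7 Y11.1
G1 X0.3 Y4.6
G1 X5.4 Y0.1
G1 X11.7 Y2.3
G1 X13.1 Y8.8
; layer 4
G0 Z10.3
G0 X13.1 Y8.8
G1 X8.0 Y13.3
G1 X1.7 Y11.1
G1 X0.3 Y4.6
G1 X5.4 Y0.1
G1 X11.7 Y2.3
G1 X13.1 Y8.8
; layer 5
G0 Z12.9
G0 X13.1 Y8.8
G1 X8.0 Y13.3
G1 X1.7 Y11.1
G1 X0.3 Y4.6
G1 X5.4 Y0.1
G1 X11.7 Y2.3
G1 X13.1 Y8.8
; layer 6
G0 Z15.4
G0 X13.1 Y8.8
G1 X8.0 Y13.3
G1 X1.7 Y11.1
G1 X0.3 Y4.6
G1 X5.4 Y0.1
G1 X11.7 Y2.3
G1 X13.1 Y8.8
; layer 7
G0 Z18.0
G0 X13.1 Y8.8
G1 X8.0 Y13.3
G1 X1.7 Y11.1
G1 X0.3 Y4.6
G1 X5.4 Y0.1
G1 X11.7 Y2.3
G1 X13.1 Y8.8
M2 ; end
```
solid part
  facet normal 0.0000 0.0000 -1.0000
    outer loop
      vertex 1.7 11.1 0.0
      vertex 8.0 13.3 0.0
      vertex 13.1 8.8 0.0
    endloop
  endfacet
  facet normal 0.0000 0.0000 -1.0000
    outer loop
      vertex 0.3 4.6 0.0
      vertex 1.7 11.1 0.0
      vertex 13.1 8.8 0.0
    endloop
  endfacet
  facet normal 0.0000 0.0000 -1.0000
    outer loop
      vertex 5.4 0.1 0.0
      vertex 0.3 4.6 0.0
      vertex 13.1 8.8 0.0
    endloop
  endfacet
  facet normal 0.0000 0.0000 -1.0000
    outer loop
      vertex 11.7 2.3 0.0
      vertex 5.4 0.1 0.0
      vertex 13.1 8.8 0.0
    endloop
  endfacet
  facet normal 0.0000 0.0000 1.0000
    outer loop
      vertex 13.1 8.8 18.0
      vertex 8.0 13.3 18.0
      vertex 1.7 11.1 18.0
    endloop
  endfacet
  facet normal 0.0000 0.0000 1.0000
    outer loop
      vertex 13.1 8.8 18.0
      vertex 1.7 11.1 18.0
      vertex 0.3 4.6 18.0
    endloop
  endfacet
  facet normal 0.0000 0.0000 1.0000
    outer loop
      vertex 13.1 8.8 18.0
      vertex 0.3 4.6 18.0
      vertex 5.4 0.1 18.0
    endloop
  endfacet
  facet normal 0.0000 0.0000 1.0000
    outer loop
      vertex 13.1 8.8 18.0
      vertex 5.4 0.1 18.0
      vertex 11.7 2.3 18.0
    endloop
  endfacet
  facet normal 0.6616 0.7498 0.0000
    outer loop
      vertex 13.1 8.8 0.0
      vertex 8.0 13.3 0.0
      vertex 8.0 13.3 18.0
    endloop
  endfacet
  facet normal 0.6616 0.7498 0.0000
    outer loop
      vertex 13.1 8.8 0.0
      vertex 8.0 13.3 18.0
      vertex 13.1 8.8 18.0
    endloop
  endfacet
  facet normal -0.3297 0.9441 0.0000
    outer loop
      vertex 8.0 13.3 0.0
      vertex 1.7 11.1 0.0
      vertex 1.7 11.1 18.0
    endloop
  endfacet
  facet normal -0.3297 0.9441 0.0000
    outer loop
      vertex 8.0 13.3 0.0
      vertex 1.7 11.1 18.0
      vertex 8.0 13.3 18.0
    endloop
  endfacet
  facet normal -0.9776 0.2106 0.0000
    outer loop
      vertex 1.7 11.1 0.0
      vertex 0.3 4.6 0.0
      vertex 0.3 4.6 18.0
    endloop
  endfacet
  facet normal -0.9776 0.2106 0.0000
    outer loop
      vertex 1.7 11.1 0.0
      vertex 0.3 4.6 18.0
      vertex 1.7 11.1 18.0
    endloop
  endfacet
  facet normal -0.6616 -0.7498 0.0000
    outer loop
      vertex 0.3 4.6 0.0
      vertex 5.4 0.1 0.0
      vertex 5.4 0.1 18.0
    endloop
  endfacet
  facet normal -0.6616 -0.7498 0.0000
    outer loop
      vertex 0.3 4.6 0.0
      vertex 5.4 0.1 18.0
      vertex 0.3 4.6 18.0
    endloop
  endfacet
  facet normal 0.3297 -0.9441 0.0000
    outer loop
      vertex 5.4 0.1 0.0
      vertex 11.7 2.3 0.0
      vertex 11.7 2.3 18.0
    endloop
  endfacet
  facet normal 0.3297 -0.9441 0.0000
    outer loop
      vertex 5.4 0.1 0.0
      vertex 11.7 2.3 18.0
      vertex 5.4 0.1 18.0
    endloop
  endfacet
  facet normal 0.9776 -0.2106 0.0000
    outer loop
      vertex 11.7 2.3 0.0
      vertex 13.1 8.8 0.0
      vertex 13.1 8.8 18.0
    endloop
  endfacet
  facet normal 0.9776 -0.2106 0.0000
    outer loop
      vertex 11.7 2.3 0.0
      vertex 13.1 8.8 18.0
      vertex 11.7 2.3 18.0
    endloop
  endfacet
endsolid part

The G0 Z moves step by Δz≈2.6 mm. Every layer's G1 loop is the same polygon, so the solid is a straight extrusion of it from z=0 to z≈18. Closing with flat bottom and top caps and triangulating gives 20 facets — a regular 6-sided prism (a cylinder approximated with 6 flat sides), circumscribed radius ≈ 6.7 mm, height ≈ 18 mm.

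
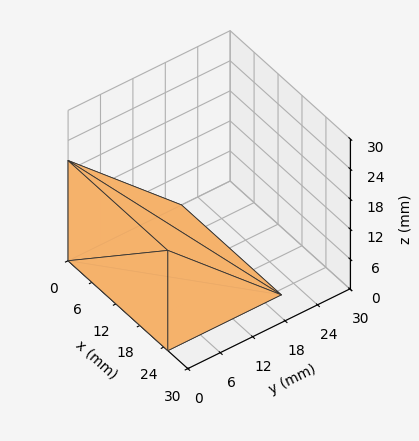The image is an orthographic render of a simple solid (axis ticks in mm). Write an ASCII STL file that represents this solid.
Reading the render: the shape is a wedge (ramp): 25 × 21 mm base, rising to 20 mm along the y=0 edge and sloping linearly to z=0 at y=21 (dimensions read to the nearest mm from the axis ticks). For the STL, each face is triangulated and given an outward normal.

solid part
  facet normal 0.0000 0.0000 -1.0000
    outer loop
      vertex 25.000 21.000 0.000
      vertex 25.000 0.000 0.000
      vertex 0.000 0.000 0.000
    endloop
  endfacet
  facet normal 0.0000 0.0000 -1.0000
    outer loop
      vertex 0.000 21.000 0.000
      vertex 25.000 21.000 0.000
      vertex 0.000 0.000 0.000
    endloop
  endfacet
  facet normal 0.0000 -1.0000 0.0000
    outer loop
      vertex 0.000 0.000 0.000
      vertex 25.000 0.000 0.000
      vertex 25.000 0.000 20.000
    endloop
  endfacet
  facet normal 0.0000 -1.0000 0.0000
    outer loop
      vertex 0.000 0.000 0.000
      vertex 25.000 0.000 20.000
      vertex 0.000 0.000 20.000
    endloop
  endfacet
  facet normal 0.0000 0.6897 0.7241
    outer loop
      vertex 0.000 0.000 20.000
      vertex 25.000 0.000 20.000
      vertex 25.000 21.000 0.000
    endloop
  endfacet
  facet normal 0.0000 0.6897 0.7241
    outer loop
      vertex 0.000 0.000 20.000
      vertex 25.000 21.000 0.000
      vertex 0.000 21.000 0.000
    endloop
  endfacet
  facet normal -1.0000 0.0000 0.0000
    outer loop
      vertex 0.000 0.000 20.000
      vertex 0.000 21.000 0.000
      vertex 0.000 0.000 0.000
    endloop
  endfacet
  facet normal 1.0000 0.0000 0.0000
    outer loop
      vertex 25.000 0.000 0.000
      vertex 25.000 21.000 0.000
      vertex 25.000 0.000 20.000
    endloop
  endfacet
endsolid part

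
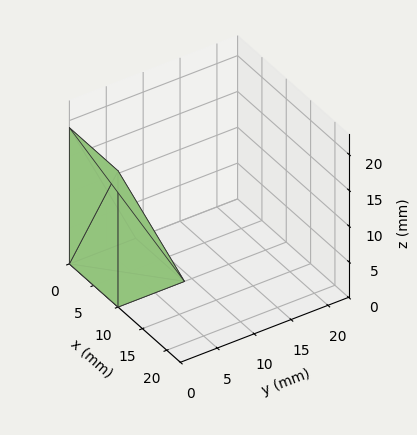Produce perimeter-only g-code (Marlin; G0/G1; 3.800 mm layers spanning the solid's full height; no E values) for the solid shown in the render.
Reading the render: the shape is a wedge (ramp): 10 × 9 mm base, rising to 19 mm along the y=0 edge and sloping linearly to z=0 at y=9 (dimensions read to the nearest mm from the axis ticks). For the g-code, the solid's height is divided into equal slices at the stated Δz and each level perimeter traced with G1 moves after a G0 lift.

; perimeter-only toolpath
G21 ; units = mm
G90 ; absolute positioning
G28 ; home
; layer 1
G0 Z3.800
G0 X0.000 Y0.000
G1 X10.000 Y0.000
G1 X10.000 Y7.200
G1 X0.000 Y7.200
G1 X0.000 Y0.000
; layer 2
G0 Z7.600
G0 X0.000 Y0.000
G1 X10.000 Y0.000
G1 X10.000 Y5.400
G1 X0.000 Y5.400
G1 X0.000 Y0.000
; layer 3
G0 Z11.400
G0 X0.000 Y0.000
G1 X10.000 Y0.000
G1 X10.000 Y3.600
G1 X0.000 Y3.600
G1 X0.000 Y0.000
; layer 4
G0 Z15.200
G0 X0.000 Y0.000
G1 X10.000 Y0.000
G1 X10.000 Y1.800
G1 X0.000 Y1.800
G1 X0.000 Y0.000
M2 ; end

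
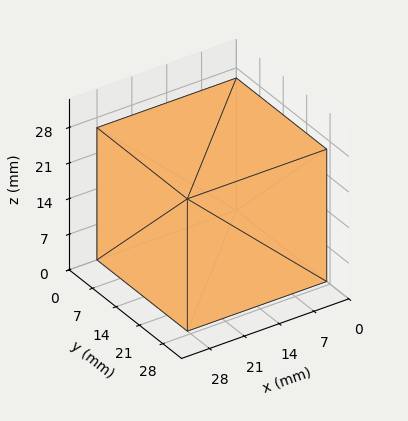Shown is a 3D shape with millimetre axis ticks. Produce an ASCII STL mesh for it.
Reading the render: the shape is a rectangular box, roughly 28 × 27 mm footprint and 26 mm tall (dimensions read to the nearest mm from the axis ticks). For the STL, each face is triangulated and given an outward normal.

solid part
  facet normal 0.0000 0.0000 -1.0000
    outer loop
      vertex 28.00 27.00 0.00
      vertex 28.00 0.00 0.00
      vertex 0.00 0.00 0.00
    endloop
  endfacet
  facet normal 0.0000 0.0000 -1.0000
    outer loop
      vertex 0.00 27.00 0.00
      vertex 28.00 27.00 0.00
      vertex 0.00 0.00 0.00
    endloop
  endfacet
  facet normal 0.0000 0.0000 1.0000
    outer loop
      vertex 0.00 0.00 26.00
      vertex 28.00 0.00 26.00
      vertex 28.00 27.00 26.00
    endloop
  endfacet
  facet normal 0.0000 0.0000 1.0000
    outer loop
      vertex 0.00 0.00 26.00
      vertex 28.00 27.00 26.00
      vertex 0.00 27.00 26.00
    endloop
  endfacet
  facet normal 0.0000 -1.0000 0.0000
    outer loop
      vertex 0.00 0.00 0.00
      vertex 28.00 0.00 0.00
      vertex 28.00 0.00 26.00
    endloop
  endfacet
  facet normal 0.0000 -1.0000 0.0000
    outer loop
      vertex 0.00 0.00 0.00
      vertex 28.00 0.00 26.00
      vertex 0.00 0.00 26.00
    endloop
  endfacet
  facet normal 0.0000 1.0000 0.0000
    outer loop
      vertex 28.00 27.00 26.00
      vertex 28.00 27.00 0.00
      vertex 0.00 27.00 0.00
    endloop
  endfacet
  facet normal 0.0000 1.0000 0.0000
    outer loop
      vertex 0.00 27.00 26.00
      vertex 28.00 27.00 26.00
      vertex 0.00 27.00 0.00
    endloop
  endfacet
  facet normal -1.0000 0.0000 0.0000
    outer loop
      vertex 0.00 27.00 26.00
      vertex 0.00 27.00 0.00
      vertex 0.00 0.00 0.00
    endloop
  endfacet
  facet normal -1.0000 0.0000 0.0000
    outer loop
      vertex 0.00 0.00 26.00
      vertex 0.00 27.00 26.00
      vertex 0.00 0.00 0.00
    endloop
  endfacet
  facet normal 1.0000 0.0000 0.0000
    outer loop
      vertex 28.00 0.00 0.00
      vertex 28.00 27.00 0.00
      vertex 28.00 27.00 26.00
    endloop
  endfacet
  facet normal 1.0000 0.0000 0.0000
    outer loop
      vertex 28.00 0.00 0.00
      vertex 28.00 27.00 26.00
      vertex 28.00 0.00 26.00
    endloop
  endfacet
endsolid part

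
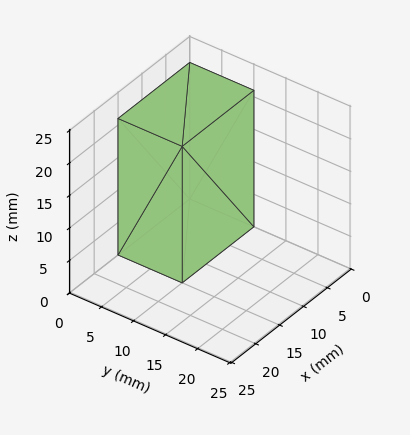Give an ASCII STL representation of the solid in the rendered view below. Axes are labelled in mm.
Reading the render: the shape is a rectangular box, roughly 15 × 10 mm footprint and 21 mm tall (dimensions read to the nearest mm from the axis ticks). For the STL, each face is triangulated and given an outward normal.

solid part
  facet normal 0.0000 0.0000 -1.0000
    outer loop
      vertex 15.00 10.00 0.00
      vertex 15.00 0.00 0.00
      vertex 0.00 0.00 0.00
    endloop
  endfacet
  facet normal 0.0000 0.0000 -1.0000
    outer loop
      vertex 0.00 10.00 0.00
      vertex 15.00 10.00 0.00
      vertex 0.00 0.00 0.00
    endloop
  endfacet
  facet normal 0.0000 0.0000 1.0000
    outer loop
      vertex 0.00 0.00 21.00
      vertex 15.00 0.00 21.00
      vertex 15.00 10.00 21.00
    endloop
  endfacet
  facet normal 0.0000 0.0000 1.0000
    outer loop
      vertex 0.00 0.00 21.00
      vertex 15.00 10.00 21.00
      vertex 0.00 10.00 21.00
    endloop
  endfacet
  facet normal 0.0000 -1.0000 0.0000
    outer loop
      vertex 0.00 0.00 0.00
      vertex 15.00 0.00 0.00
      vertex 15.00 0.00 21.00
    endloop
  endfacet
  facet normal 0.0000 -1.0000 0.0000
    outer loop
      vertex 0.00 0.00 0.00
      vertex 15.00 0.00 21.00
      vertex 0.00 0.00 21.00
    endloop
  endfacet
  facet normal 0.0000 1.0000 0.0000
    outer loop
      vertex 15.00 10.00 21.00
      vertex 15.00 10.00 0.00
      vertex 0.00 10.00 0.00
    endloop
  endfacet
  facet normal 0.0000 1.0000 0.0000
    outer loop
      vertex 0.00 10.00 21.00
      vertex 15.00 10.00 21.00
      vertex 0.00 10.00 0.00
    endloop
  endfacet
  facet normal -1.0000 0.0000 0.0000
    outer loop
      vertex 0.00 10.00 21.00
      vertex 0.00 10.00 0.00
      vertex 0.00 0.00 0.00
    endloop
  endfacet
  facet normal -1.0000 0.0000 0.0000
    outer loop
      vertex 0.00 0.00 21.00
      vertex 0.00 10.00 21.00
      vertex 0.00 0.00 0.00
    endloop
  endfacet
  facet normal 1.0000 0.0000 0.0000
    outer loop
      vertex 15.00 0.00 0.00
      vertex 15.00 10.00 0.00
      vertex 15.00 10.00 21.00
    endloop
  endfacet
  facet normal 1.0000 0.0000 0.0000
    outer loop
      vertex 15.00 0.00 0.00
      vertex 15.00 10.00 21.00
      vertex 15.00 0.00 21.00
    endloop
  endfacet
endsolid part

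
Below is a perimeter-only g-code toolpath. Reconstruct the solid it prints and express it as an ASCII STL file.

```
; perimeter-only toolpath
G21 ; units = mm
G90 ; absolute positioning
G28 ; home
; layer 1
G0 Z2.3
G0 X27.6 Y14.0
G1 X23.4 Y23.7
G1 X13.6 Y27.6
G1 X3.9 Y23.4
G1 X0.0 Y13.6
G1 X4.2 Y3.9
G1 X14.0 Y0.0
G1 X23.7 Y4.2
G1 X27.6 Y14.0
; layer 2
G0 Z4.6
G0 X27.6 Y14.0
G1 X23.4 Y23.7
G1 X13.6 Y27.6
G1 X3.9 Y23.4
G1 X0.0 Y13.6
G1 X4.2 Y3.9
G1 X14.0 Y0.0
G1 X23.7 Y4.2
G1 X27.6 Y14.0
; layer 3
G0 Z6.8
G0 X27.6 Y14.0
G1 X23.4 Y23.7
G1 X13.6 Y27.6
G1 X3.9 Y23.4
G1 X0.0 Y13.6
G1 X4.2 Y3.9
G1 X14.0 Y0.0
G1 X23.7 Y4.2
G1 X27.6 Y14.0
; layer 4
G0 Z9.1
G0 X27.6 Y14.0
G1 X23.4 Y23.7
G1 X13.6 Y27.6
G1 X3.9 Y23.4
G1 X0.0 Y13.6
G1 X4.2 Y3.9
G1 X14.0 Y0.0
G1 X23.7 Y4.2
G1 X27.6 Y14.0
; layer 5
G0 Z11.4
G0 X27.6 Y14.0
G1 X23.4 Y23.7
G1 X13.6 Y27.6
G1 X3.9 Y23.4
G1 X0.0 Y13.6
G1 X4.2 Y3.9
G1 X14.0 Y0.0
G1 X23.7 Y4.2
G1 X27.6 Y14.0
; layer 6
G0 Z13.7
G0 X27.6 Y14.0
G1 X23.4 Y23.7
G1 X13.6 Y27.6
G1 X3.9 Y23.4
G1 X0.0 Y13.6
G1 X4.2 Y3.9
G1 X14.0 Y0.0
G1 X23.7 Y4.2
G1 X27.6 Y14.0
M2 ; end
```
solid part
  facet normal 0.0000 0.0000 -1.0000
    outer loop
      vertex 13.6 27.6 0.0
      vertex 23.4 23.7 0.0
      vertex 27.6 14.0 0.0
    endloop
  endfacet
  facet normal 0.0000 0.0000 -1.0000
    outer loop
      vertex 3.9 23.4 0.0
      vertex 13.6 27.6 0.0
      vertex 27.6 14.0 0.0
    endloop
  endfacet
  facet normal 0.0000 0.0000 -1.0000
    outer loop
      vertex 0.0 13.6 0.0
      vertex 3.9 23.4 0.0
      vertex 27.6 14.0 0.0
    endloop
  endfacet
  facet normal 0.0000 0.0000 -1.0000
    outer loop
      vertex 4.2 3.9 0.0
      vertex 0.0 13.6 0.0
      vertex 27.6 14.0 0.0
    endloop
  endfacet
  facet normal 0.0000 0.0000 -1.0000
    outer loop
      vertex 14.0 0.0 0.0
      vertex 4.2 3.9 0.0
      vertex 27.6 14.0 0.0
    endloop
  endfacet
  facet normal 0.0000 0.0000 -1.0000
    outer loop
      vertex 23.7 4.2 0.0
      vertex 14.0 0.0 0.0
      vertex 27.6 14.0 0.0
    endloop
  endfacet
  facet normal 0.0000 0.0000 1.0000
    outer loop
      vertex 27.6 14.0 13.7
      vertex 23.4 23.7 13.7
      vertex 13.6 27.6 13.7
    endloop
  endfacet
  facet normal 0.0000 0.0000 1.0000
    outer loop
      vertex 27.6 14.0 13.7
      vertex 13.6 27.6 13.7
      vertex 3.9 23.4 13.7
    endloop
  endfacet
  facet normal 0.0000 0.0000 1.0000
    outer loop
      vertex 27.6 14.0 13.7
      vertex 3.9 23.4 13.7
      vertex 0.0 13.6 13.7
    endloop
  endfacet
  facet normal 0.0000 0.0000 1.0000
    outer loop
      vertex 27.6 14.0 13.7
      vertex 0.0 13.6 13.7
      vertex 4.2 3.9 13.7
    endloop
  endfacet
  facet normal 0.0000 0.0000 1.0000
    outer loop
      vertex 27.6 14.0 13.7
      vertex 4.2 3.9 13.7
      vertex 14.0 0.0 13.7
    endloop
  endfacet
  facet normal 0.0000 0.0000 1.0000
    outer loop
      vertex 27.6 14.0 13.7
      vertex 14.0 0.0 13.7
      vertex 23.7 4.2 13.7
    endloop
  endfacet
  facet normal 0.9177 0.3973 0.0000
    outer loop
      vertex 27.6 14.0 0.0
      vertex 23.4 23.7 0.0
      vertex 23.4 23.7 13.7
    endloop
  endfacet
  facet normal 0.9177 0.3973 0.0000
    outer loop
      vertex 27.6 14.0 0.0
      vertex 23.4 23.7 13.7
      vertex 27.6 14.0 13.7
    endloop
  endfacet
  facet normal 0.3698 0.9291 0.0000
    outer loop
      vertex 23.4 23.7 0.0
      vertex 13.6 27.6 0.0
      vertex 13.6 27.6 13.7
    endloop
  endfacet
  facet normal 0.3698 0.9291 0.0000
    outer loop
      vertex 23.4 23.7 0.0
      vertex 13.6 27.6 13.7
      vertex 23.4 23.7 13.7
    endloop
  endfacet
  facet normal -0.3973 0.9177 0.0000
    outer loop
      vertex 13.6 27.6 0.0
      vertex 3.9 23.4 0.0
      vertex 3.9 23.4 13.7
    endloop
  endfacet
  facet normal -0.3973 0.9177 0.0000
    outer loop
      vertex 13.6 27.6 0.0
      vertex 3.9 23.4 13.7
      vertex 13.6 27.6 13.7
    endloop
  endfacet
  facet normal -0.9291 0.3698 0.0000
    outer loop
      vertex 3.9 23.4 0.0
      vertex 0.0 13.6 0.0
      vertex 0.0 13.6 13.7
    endloop
  endfacet
  facet normal -0.9291 0.3698 0.0000
    outer loop
      vertex 3.9 23.4 0.0
      vertex 0.0 13.6 13.7
      vertex 3.9 23.4 13.7
    endloop
  endfacet
  facet normal -0.9177 -0.3973 0.0000
    outer loop
      vertex 0.0 13.6 0.0
      vertex 4.2 3.9 0.0
      vertex 4.2 3.9 13.7
    endloop
  endfacet
  facet normal -0.9177 -0.3973 0.0000
    outer loop
      vertex 0.0 13.6 0.0
      vertex 4.2 3.9 13.7
      vertex 0.0 13.6 13.7
    endloop
  endfacet
  facet normal -0.3698 -0.9291 0.0000
    outer loop
      vertex 4.2 3.9 0.0
      vertex 14.0 0.0 0.0
      vertex 14.0 0.0 13.7
    endloop
  endfacet
  facet normal -0.3698 -0.9291 0.0000
    outer loop
      vertex 4.2 3.9 0.0
      vertex 14.0 0.0 13.7
      vertex 4.2 3.9 13.7
    endloop
  endfacet
  facet normal 0.3973 -0.9177 0.0000
    outer loop
      vertex 14.0 0.0 0.0
      vertex 23.7 4.2 0.0
      vertex 23.7 4.2 13.7
    endloop
  endfacet
  facet normal 0.3973 -0.9177 0.0000
    outer loop
      vertex 14.0 0.0 0.0
      vertex 23.7 4.2 13.7
      vertex 14.0 0.0 13.7
    endloop
  endfacet
  facet normal 0.9291 -0.3698 0.0000
    outer loop
      vertex 23.7 4.2 0.0
      vertex 27.6 14.0 0.0
      vertex 27.6 14.0 13.7
    endloop
  endfacet
  facet normal 0.9291 -0.3698 0.0000
    outer loop
      vertex 23.7 4.2 0.0
      vertex 27.6 14.0 13.7
      vertex 23.7 4.2 13.7
    endloop
  endfacet
endsolid part

The G0 Z moves step by Δz≈2.3 mm. Every layer's G1 loop is the same polygon, so the solid is a straight extrusion of it from z=0 to z≈13.7. Closing with flat bottom and top caps and triangulating gives 28 facets — a regular 8-sided prism (a cylinder approximated with 8 flat sides), circumscribed radius ≈ 13.8 mm, height ≈ 13.7 mm.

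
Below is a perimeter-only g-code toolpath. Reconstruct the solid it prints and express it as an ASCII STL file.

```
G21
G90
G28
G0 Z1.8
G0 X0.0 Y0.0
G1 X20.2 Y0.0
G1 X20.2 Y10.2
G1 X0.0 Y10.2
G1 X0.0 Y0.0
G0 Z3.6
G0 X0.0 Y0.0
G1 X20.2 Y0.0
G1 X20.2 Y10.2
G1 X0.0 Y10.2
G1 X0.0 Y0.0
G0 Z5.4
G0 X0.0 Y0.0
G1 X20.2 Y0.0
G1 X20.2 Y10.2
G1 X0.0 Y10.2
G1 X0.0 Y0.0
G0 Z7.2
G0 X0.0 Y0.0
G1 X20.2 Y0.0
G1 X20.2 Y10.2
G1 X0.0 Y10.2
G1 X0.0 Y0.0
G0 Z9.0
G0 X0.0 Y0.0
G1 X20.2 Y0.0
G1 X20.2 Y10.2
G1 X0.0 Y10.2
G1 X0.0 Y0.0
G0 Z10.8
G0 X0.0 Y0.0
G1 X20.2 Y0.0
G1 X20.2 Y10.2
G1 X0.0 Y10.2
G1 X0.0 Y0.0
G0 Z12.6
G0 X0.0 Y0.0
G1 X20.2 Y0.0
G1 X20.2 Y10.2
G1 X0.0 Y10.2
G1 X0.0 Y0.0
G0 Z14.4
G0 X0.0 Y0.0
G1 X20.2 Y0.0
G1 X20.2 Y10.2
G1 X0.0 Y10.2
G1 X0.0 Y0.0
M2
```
solid part
  facet normal 0.0000 0.0000 -1.0000
    outer loop
      vertex 20.2 10.2 0.0
      vertex 20.2 0.0 0.0
      vertex 0.0 0.0 0.0
    endloop
  endfacet
  facet normal 0.0000 0.0000 -1.0000
    outer loop
      vertex 0.0 10.2 0.0
      vertex 20.2 10.2 0.0
      vertex 0.0 0.0 0.0
    endloop
  endfacet
  facet normal 0.0000 0.0000 1.0000
    outer loop
      vertex 0.0 0.0 14.4
      vertex 20.2 0.0 14.4
      vertex 20.2 10.2 14.4
    endloop
  endfacet
  facet normal 0.0000 0.0000 1.0000
    outer loop
      vertex 0.0 0.0 14.4
      vertex 20.2 10.2 14.4
      vertex 0.0 10.2 14.4
    endloop
  endfacet
  facet normal 0.0000 -1.0000 0.0000
    outer loop
      vertex 0.0 0.0 0.0
      vertex 20.2 0.0 0.0
      vertex 20.2 0.0 14.4
    endloop
  endfacet
  facet normal 0.0000 -1.0000 0.0000
    outer loop
      vertex 0.0 0.0 0.0
      vertex 20.2 0.0 14.4
      vertex 0.0 0.0 14.4
    endloop
  endfacet
  facet normal 0.0000 1.0000 0.0000
    outer loop
      vertex 20.2 10.2 14.4
      vertex 20.2 10.2 0.0
      vertex 0.0 10.2 0.0
    endloop
  endfacet
  facet normal 0.0000 1.0000 0.0000
    outer loop
      vertex 0.0 10.2 14.4
      vertex 20.2 10.2 14.4
      vertex 0.0 10.2 0.0
    endloop
  endfacet
  facet normal -1.0000 0.0000 0.0000
    outer loop
      vertex 0.0 10.2 14.4
      vertex 0.0 10.2 0.0
      vertex 0.0 0.0 0.0
    endloop
  endfacet
  facet normal -1.0000 0.0000 0.0000
    outer loop
      vertex 0.0 0.0 14.4
      vertex 0.0 10.2 14.4
      vertex 0.0 0.0 0.0
    endloop
  endfacet
  facet normal 1.0000 0.0000 0.0000
    outer loop
      vertex 20.2 0.0 0.0
      vertex 20.2 10.2 0.0
      vertex 20.2 10.2 14.4
    endloop
  endfacet
  facet normal 1.0000 0.0000 0.0000
    outer loop
      vertex 20.2 0.0 0.0
      vertex 20.2 10.2 14.4
      vertex 20.2 0.0 14.4
    endloop
  endfacet
endsolid part

The G0 Z moves step by Δz≈1.8 mm. Every layer's G1 loop is the same polygon, so the solid is a straight extrusion of it from z=0 to z≈14.4. Closing with flat bottom and top caps and triangulating gives 12 facets — a rectangular box, roughly 20.2 × 10.2 mm footprint and 14.4 mm tall.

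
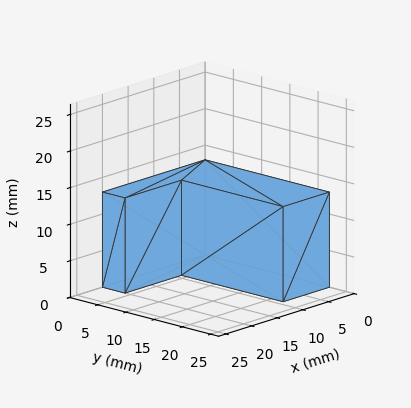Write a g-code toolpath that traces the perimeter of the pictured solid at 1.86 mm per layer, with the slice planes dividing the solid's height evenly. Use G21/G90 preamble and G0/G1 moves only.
Reading the render: the shape is an L-shaped prism: outer 20 × 22 mm, arm thicknesses ≈ 4 mm (horizontal) and 9 mm (vertical), extruded 13 mm in z (dimensions read to the nearest mm from the axis ticks). For the g-code, the solid's height is divided into equal slices at the stated Δz and each level perimeter traced with G1 moves after a G0 lift.

; perimeter-only toolpath
G21 ; units = mm
G90 ; absolute positioning
G28 ; home
; layer 1
G0 Z1.86
G0 X0.00 Y0.00
G1 X20.00 Y0.00
G1 X20.00 Y4.00
G1 X9.00 Y4.00
G1 X9.00 Y22.00
G1 X0.00 Y22.00
G1 X0.00 Y0.00
; layer 2
G0 Z3.71
G0 X0.00 Y0.00
G1 X20.00 Y0.00
G1 X20.00 Y4.00
G1 X9.00 Y4.00
G1 X9.00 Y22.00
G1 X0.00 Y22.00
G1 X0.00 Y0.00
; layer 3
G0 Z5.57
G0 X0.00 Y0.00
G1 X20.00 Y0.00
G1 X20.00 Y4.00
G1 X9.00 Y4.00
G1 X9.00 Y22.00
G1 X0.00 Y22.00
G1 X0.00 Y0.00
; layer 4
G0 Z7.43
G0 X0.00 Y0.00
G1 X20.00 Y0.00
G1 X20.00 Y4.00
G1 X9.00 Y4.00
G1 X9.00 Y22.00
G1 X0.00 Y22.00
G1 X0.00 Y0.00
; layer 5
G0 Z9.29
G0 X0.00 Y0.00
G1 X20.00 Y0.00
G1 X20.00 Y4.00
G1 X9.00 Y4.00
G1 X9.00 Y22.00
G1 X0.00 Y22.00
G1 X0.00 Y0.00
; layer 6
G0 Z11.14
G0 X0.00 Y0.00
G1 X20.00 Y0.00
G1 X20.00 Y4.00
G1 X9.00 Y4.00
G1 X9.00 Y22.00
G1 X0.00 Y22.00
G1 X0.00 Y0.00
; layer 7
G0 Z13.00
G0 X0.00 Y0.00
G1 X20.00 Y0.00
G1 X20.00 Y4.00
G1 X9.00 Y4.00
G1 X9.00 Y22.00
G1 X0.00 Y22.00
G1 X0.00 Y0.00
M2 ; end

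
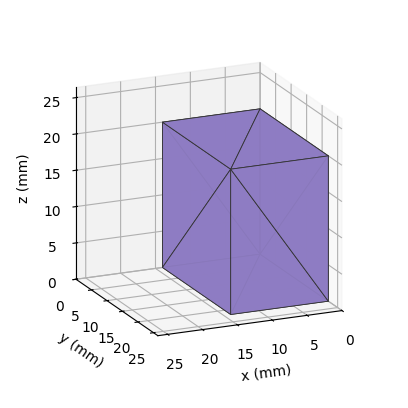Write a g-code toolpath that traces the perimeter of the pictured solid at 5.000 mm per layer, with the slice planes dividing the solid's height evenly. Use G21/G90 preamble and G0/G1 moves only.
Reading the render: the shape is a rectangular box, roughly 14 × 22 mm footprint and 20 mm tall (dimensions read to the nearest mm from the axis ticks). For the g-code, the solid's height is divided into equal slices at the stated Δz and each level perimeter traced with G1 moves after a G0 lift.

; perimeter-only toolpath
G21 ; units = mm
G90 ; absolute positioning
G28 ; home
; layer 1
G0 Z5.000
G0 X0.000 Y0.000
G1 X14.000 Y0.000
G1 X14.000 Y22.000
G1 X0.000 Y22.000
G1 X0.000 Y0.000
; layer 2
G0 Z10.000
G0 X0.000 Y0.000
G1 X14.000 Y0.000
G1 X14.000 Y22.000
G1 X0.000 Y22.000
G1 X0.000 Y0.000
; layer 3
G0 Z15.000
G0 X0.000 Y0.000
G1 X14.000 Y0.000
G1 X14.000 Y22.000
G1 X0.000 Y22.000
G1 X0.000 Y0.000
; layer 4
G0 Z20.000
G0 X0.000 Y0.000
G1 X14.000 Y0.000
G1 X14.000 Y22.000
G1 X0.000 Y22.000
G1 X0.000 Y0.000
M2 ; end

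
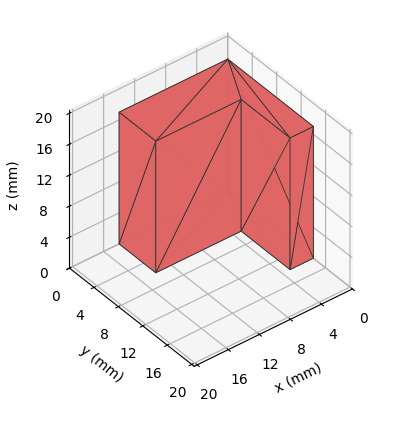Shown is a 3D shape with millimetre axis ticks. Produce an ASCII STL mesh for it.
Reading the render: the shape is an L-shaped prism: outer 14 × 14 mm, arm thicknesses ≈ 6 mm (horizontal) and 3 mm (vertical), extruded 17 mm in z (dimensions read to the nearest mm from the axis ticks). For the STL, each face is triangulated and given an outward normal.

solid part
  facet normal 0.0000 0.0000 -1.0000
    outer loop
      vertex 14.0 6.0 0.0
      vertex 14.0 0.0 0.0
      vertex 0.0 0.0 0.0
    endloop
  endfacet
  facet normal 0.0000 0.0000 -1.0000
    outer loop
      vertex 3.0 6.0 0.0
      vertex 14.0 6.0 0.0
      vertex 0.0 0.0 0.0
    endloop
  endfacet
  facet normal 0.0000 0.0000 -1.0000
    outer loop
      vertex 3.0 14.0 0.0
      vertex 3.0 6.0 0.0
      vertex 0.0 0.0 0.0
    endloop
  endfacet
  facet normal 0.0000 0.0000 -1.0000
    outer loop
      vertex 0.0 14.0 0.0
      vertex 3.0 14.0 0.0
      vertex 0.0 0.0 0.0
    endloop
  endfacet
  facet normal 0.0000 0.0000 1.0000
    outer loop
      vertex 0.0 0.0 17.0
      vertex 14.0 0.0 17.0
      vertex 14.0 6.0 17.0
    endloop
  endfacet
  facet normal 0.0000 0.0000 1.0000
    outer loop
      vertex 0.0 0.0 17.0
      vertex 14.0 6.0 17.0
      vertex 3.0 6.0 17.0
    endloop
  endfacet
  facet normal 0.0000 0.0000 1.0000
    outer loop
      vertex 0.0 0.0 17.0
      vertex 3.0 6.0 17.0
      vertex 3.0 14.0 17.0
    endloop
  endfacet
  facet normal 0.0000 0.0000 1.0000
    outer loop
      vertex 0.0 0.0 17.0
      vertex 3.0 14.0 17.0
      vertex 0.0 14.0 17.0
    endloop
  endfacet
  facet normal 0.0000 -1.0000 0.0000
    outer loop
      vertex 0.0 0.0 0.0
      vertex 14.0 0.0 0.0
      vertex 14.0 0.0 17.0
    endloop
  endfacet
  facet normal 0.0000 -1.0000 0.0000
    outer loop
      vertex 0.0 0.0 0.0
      vertex 14.0 0.0 17.0
      vertex 0.0 0.0 17.0
    endloop
  endfacet
  facet normal 1.0000 0.0000 0.0000
    outer loop
      vertex 14.0 0.0 0.0
      vertex 14.0 6.0 0.0
      vertex 14.0 6.0 17.0
    endloop
  endfacet
  facet normal 1.0000 0.0000 0.0000
    outer loop
      vertex 14.0 0.0 0.0
      vertex 14.0 6.0 17.0
      vertex 14.0 0.0 17.0
    endloop
  endfacet
  facet normal 0.0000 1.0000 0.0000
    outer loop
      vertex 14.0 6.0 0.0
      vertex 3.0 6.0 0.0
      vertex 3.0 6.0 17.0
    endloop
  endfacet
  facet normal 0.0000 1.0000 0.0000
    outer loop
      vertex 14.0 6.0 0.0
      vertex 3.0 6.0 17.0
      vertex 14.0 6.0 17.0
    endloop
  endfacet
  facet normal 1.0000 0.0000 0.0000
    outer loop
      vertex 3.0 6.0 0.0
      vertex 3.0 14.0 0.0
      vertex 3.0 14.0 17.0
    endloop
  endfacet
  facet normal 1.0000 0.0000 0.0000
    outer loop
      vertex 3.0 6.0 0.0
      vertex 3.0 14.0 17.0
      vertex 3.0 6.0 17.0
    endloop
  endfacet
  facet normal 0.0000 1.0000 0.0000
    outer loop
      vertex 3.0 14.0 0.0
      vertex 0.0 14.0 0.0
      vertex 0.0 14.0 17.0
    endloop
  endfacet
  facet normal 0.0000 1.0000 0.0000
    outer loop
      vertex 3.0 14.0 0.0
      vertex 0.0 14.0 17.0
      vertex 3.0 14.0 17.0
    endloop
  endfacet
  facet normal -1.0000 0.0000 0.0000
    outer loop
      vertex 0.0 14.0 0.0
      vertex 0.0 0.0 0.0
      vertex 0.0 0.0 17.0
    endloop
  endfacet
  facet normal -1.0000 0.0000 0.0000
    outer loop
      vertex 0.0 14.0 0.0
      vertex 0.0 0.0 17.0
      vertex 0.0 14.0 17.0
    endloop
  endfacet
endsolid part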